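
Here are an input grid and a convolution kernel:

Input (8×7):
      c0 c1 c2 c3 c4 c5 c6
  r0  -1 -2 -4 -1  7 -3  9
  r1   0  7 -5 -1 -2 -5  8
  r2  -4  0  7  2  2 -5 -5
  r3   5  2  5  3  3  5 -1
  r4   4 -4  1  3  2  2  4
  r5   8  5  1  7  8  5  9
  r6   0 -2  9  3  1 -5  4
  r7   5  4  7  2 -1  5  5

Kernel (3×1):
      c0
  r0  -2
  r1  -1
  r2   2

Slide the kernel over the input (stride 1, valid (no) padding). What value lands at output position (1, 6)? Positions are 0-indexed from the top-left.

The receptive field on the input at this output position is [8 / -5 / -1]. Elementwise product with the kernel and sum: 8·-2 + -5·-1 + -1·2.

-13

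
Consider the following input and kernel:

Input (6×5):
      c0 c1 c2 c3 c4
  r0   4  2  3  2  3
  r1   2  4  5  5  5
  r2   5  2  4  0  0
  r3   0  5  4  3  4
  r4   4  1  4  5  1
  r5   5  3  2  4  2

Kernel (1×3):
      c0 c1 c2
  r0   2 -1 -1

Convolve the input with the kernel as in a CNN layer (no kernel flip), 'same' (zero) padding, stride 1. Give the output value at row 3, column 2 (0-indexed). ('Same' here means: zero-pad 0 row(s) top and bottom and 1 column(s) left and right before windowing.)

3

The receptive field on the zero-padded input at this output position is [5 4 3]. Elementwise product with the kernel and sum: 5·2 + 4·-1 + 3·-1.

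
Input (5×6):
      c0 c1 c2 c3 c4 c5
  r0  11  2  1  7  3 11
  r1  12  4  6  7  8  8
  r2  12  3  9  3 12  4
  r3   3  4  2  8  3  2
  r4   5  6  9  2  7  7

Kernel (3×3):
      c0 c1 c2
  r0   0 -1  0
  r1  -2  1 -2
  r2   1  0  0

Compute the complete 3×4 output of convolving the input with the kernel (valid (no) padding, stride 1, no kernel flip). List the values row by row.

Output[0,0]: The receptive field on the input at this output position is [11 2 1 / 12 4 6 / 12 3 9]. Elementwise product with the kernel and sum: 2·-1 + 12·-2 + 4·1 + 6·-2 + 12·1.
Output[0,1]: The receptive field on the input at this output position is [2 1 7 / 4 6 7 / 3 9 3]. Elementwise product with the kernel and sum: 1·-1 + 4·-2 + 6·1 + 7·-2 + 3·1.

-22 -14 -19 -22
-40 -5 -44 -2
-4 -25 4 -27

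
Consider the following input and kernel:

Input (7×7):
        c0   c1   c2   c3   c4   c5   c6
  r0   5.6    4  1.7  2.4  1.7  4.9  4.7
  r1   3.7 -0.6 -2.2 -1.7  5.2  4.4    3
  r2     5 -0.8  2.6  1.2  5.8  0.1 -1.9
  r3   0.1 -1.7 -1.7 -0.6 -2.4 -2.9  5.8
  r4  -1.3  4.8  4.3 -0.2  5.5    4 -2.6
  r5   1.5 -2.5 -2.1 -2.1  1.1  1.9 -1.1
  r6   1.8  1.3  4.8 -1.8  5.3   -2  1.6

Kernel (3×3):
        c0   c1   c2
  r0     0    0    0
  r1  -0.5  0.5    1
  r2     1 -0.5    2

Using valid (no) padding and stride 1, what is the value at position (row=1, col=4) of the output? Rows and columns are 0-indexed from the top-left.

5.9

The receptive field on the input at this output position is [5.2 4.4 3 / 5.8 0.1 -1.9 / -2.4 -2.9 5.8]. Elementwise product with the kernel and sum: 5.8·-0.5 + 0.1·0.5 + -1.9·1 + -2.4·1 + -2.9·-0.5 + 5.8·2.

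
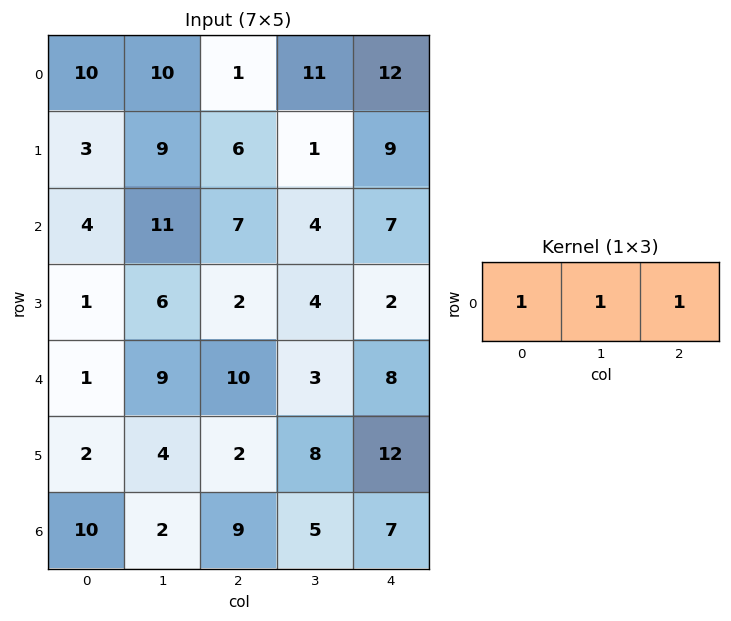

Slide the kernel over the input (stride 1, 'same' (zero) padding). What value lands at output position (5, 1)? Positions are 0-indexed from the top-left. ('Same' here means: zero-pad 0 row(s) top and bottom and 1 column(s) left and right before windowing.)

The receptive field on the zero-padded input at this output position is [2 4 2]. Elementwise product with the kernel and sum: 2·1 + 4·1 + 2·1.

8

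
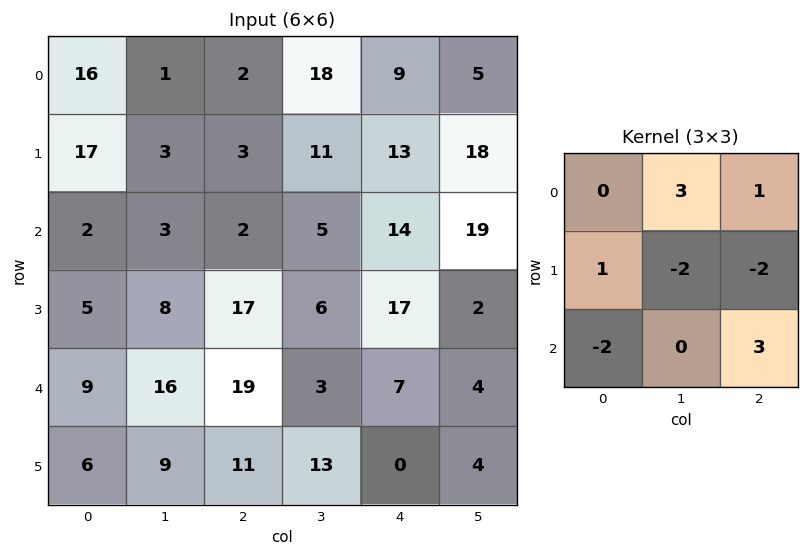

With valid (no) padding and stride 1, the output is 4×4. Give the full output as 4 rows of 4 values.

Output[0,0]: The receptive field on the input at this output position is [16 1 2 / 17 3 3 / 2 3 2]. Elementwise product with the kernel and sum: 1·3 + 2·1 + 17·1 + 3·-2 + 3·-2 + 2·-2 + 2·3.
Output[0,1]: The receptive field on the input at this output position is [1 2 18 / 3 3 11 / 3 2 5]. Elementwise product with the kernel and sum: 2·3 + 18·1 + 3·1 + 3·-2 + 11·-2 + 3·-2 + 5·3.

12 8 56 28
45 11 27 -10
5 -50 -17 35
1 50 12 20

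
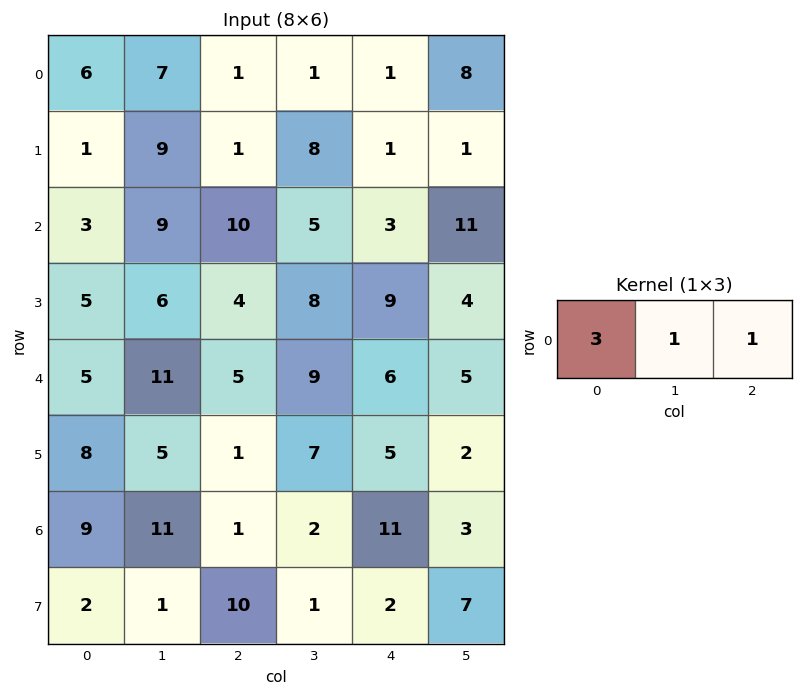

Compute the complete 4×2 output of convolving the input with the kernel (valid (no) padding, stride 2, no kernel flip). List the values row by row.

Output[0,0]: The receptive field on the input at this output position is [6 7 1]. Elementwise product with the kernel and sum: 6·3 + 7·1 + 1·1.

26 5
28 38
31 30
39 16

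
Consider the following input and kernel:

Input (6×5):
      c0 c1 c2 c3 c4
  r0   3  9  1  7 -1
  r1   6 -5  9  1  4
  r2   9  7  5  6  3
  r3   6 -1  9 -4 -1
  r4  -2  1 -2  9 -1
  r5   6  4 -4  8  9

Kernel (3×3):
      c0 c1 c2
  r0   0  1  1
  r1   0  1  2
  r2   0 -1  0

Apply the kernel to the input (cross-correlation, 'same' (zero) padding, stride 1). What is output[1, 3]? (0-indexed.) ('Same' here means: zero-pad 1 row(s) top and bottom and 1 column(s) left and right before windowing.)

The receptive field on the zero-padded input at this output position is [1 7 -1 / 9 1 4 / 5 6 3]. Elementwise product with the kernel and sum: 7·1 + -1·1 + 1·1 + 4·2 + 6·-1.

9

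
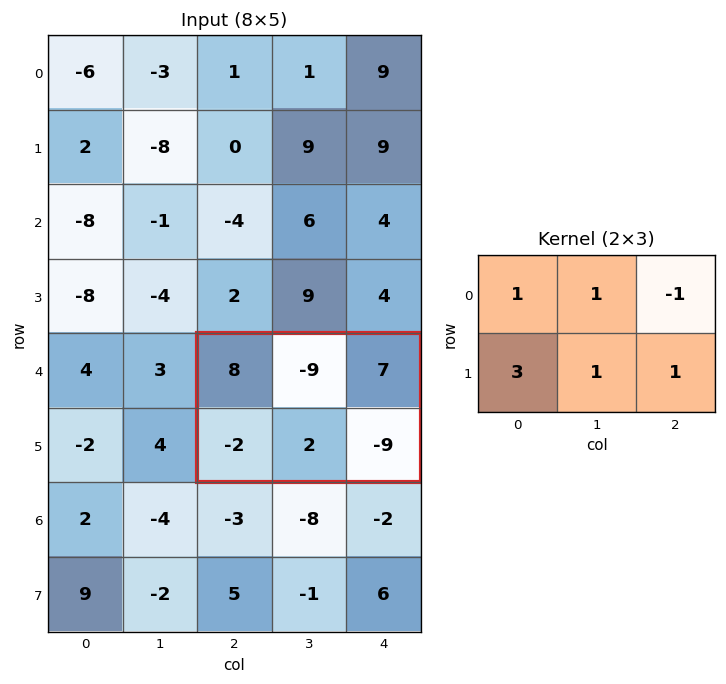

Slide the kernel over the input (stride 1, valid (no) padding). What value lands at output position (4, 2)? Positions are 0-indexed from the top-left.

The receptive field on the input at this output position is [8 -9 7 / -2 2 -9]. Elementwise product with the kernel and sum: 8·1 + -9·1 + 7·-1 + -2·3 + 2·1 + -9·1.

-21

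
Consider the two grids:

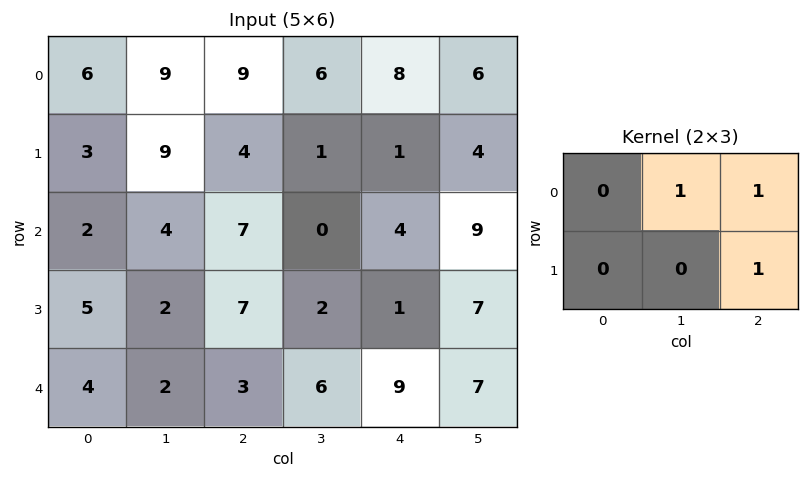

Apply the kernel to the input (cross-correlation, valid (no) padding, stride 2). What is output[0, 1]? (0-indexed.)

15

The receptive field on the input at this output position is [9 6 8 / 4 1 1]. Elementwise product with the kernel and sum: 6·1 + 8·1 + 1·1.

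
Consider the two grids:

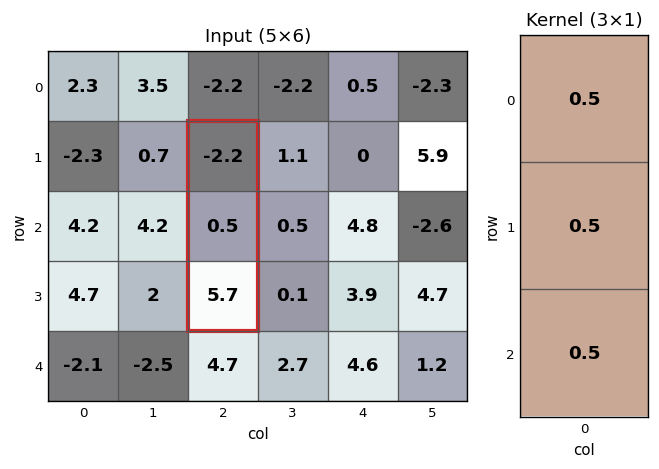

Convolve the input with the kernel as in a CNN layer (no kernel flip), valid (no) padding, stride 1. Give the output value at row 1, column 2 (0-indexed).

The receptive field on the input at this output position is [-2.2 / 0.5 / 5.7]. Elementwise product with the kernel and sum: -2.2·0.5 + 0.5·0.5 + 5.7·0.5.

2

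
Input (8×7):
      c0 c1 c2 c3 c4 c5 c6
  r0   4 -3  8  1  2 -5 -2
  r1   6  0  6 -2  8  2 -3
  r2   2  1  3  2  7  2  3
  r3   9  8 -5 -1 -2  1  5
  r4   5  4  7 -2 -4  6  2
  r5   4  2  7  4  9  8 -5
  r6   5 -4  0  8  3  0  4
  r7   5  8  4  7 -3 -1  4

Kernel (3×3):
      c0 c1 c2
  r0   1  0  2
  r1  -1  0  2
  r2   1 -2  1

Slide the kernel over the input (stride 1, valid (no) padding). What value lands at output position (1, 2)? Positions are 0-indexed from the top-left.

The receptive field on the input at this output position is [6 -2 8 / 3 2 7 / -5 -1 -2]. Elementwise product with the kernel and sum: 6·1 + 8·2 + 3·-1 + 7·2 + -5·1 + -1·-2 + -2·1.

28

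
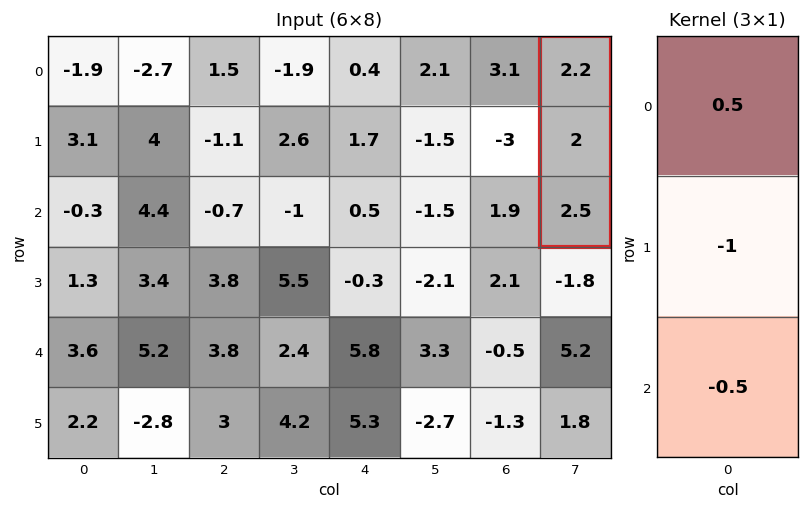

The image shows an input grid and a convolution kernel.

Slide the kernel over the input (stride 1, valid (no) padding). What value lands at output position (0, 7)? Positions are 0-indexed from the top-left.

-2.15

The receptive field on the input at this output position is [2.2 / 2 / 2.5]. Elementwise product with the kernel and sum: 2.2·0.5 + 2·-1 + 2.5·-0.5.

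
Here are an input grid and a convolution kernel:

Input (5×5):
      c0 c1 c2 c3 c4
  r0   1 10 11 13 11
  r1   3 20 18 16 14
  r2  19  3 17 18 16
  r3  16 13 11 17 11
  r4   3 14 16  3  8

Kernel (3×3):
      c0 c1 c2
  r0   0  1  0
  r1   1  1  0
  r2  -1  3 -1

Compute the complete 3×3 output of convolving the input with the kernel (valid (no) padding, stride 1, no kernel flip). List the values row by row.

Output[0,0]: The receptive field on the input at this output position is [1 10 11 / 3 20 18 / 19 3 17]. Elementwise product with the kernel and sum: 10·1 + 3·1 + 20·1 + 19·-1 + 3·3 + 17·-1.

6 79 68
54 41 80
55 72 31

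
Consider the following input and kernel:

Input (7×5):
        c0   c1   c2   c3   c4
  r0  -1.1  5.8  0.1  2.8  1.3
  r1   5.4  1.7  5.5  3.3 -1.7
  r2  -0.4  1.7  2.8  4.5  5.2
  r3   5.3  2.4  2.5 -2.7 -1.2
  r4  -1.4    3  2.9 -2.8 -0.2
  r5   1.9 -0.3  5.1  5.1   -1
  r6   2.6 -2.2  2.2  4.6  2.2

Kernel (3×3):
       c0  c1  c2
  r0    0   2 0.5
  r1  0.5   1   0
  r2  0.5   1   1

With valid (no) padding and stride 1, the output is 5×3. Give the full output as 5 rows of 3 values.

Output[0,0]: The receptive field on the input at this output position is [-1.1 5.8 0.1 / 5.4 1.7 5.5 / -0.4 1.7 2.8]. Elementwise product with the kernel and sum: 5.8·2 + 0.1·0.5 + 5.4·0.5 + 1.7·1 + -0.4·0.5 + 1.7·1 + 2.8·1.

20.35 16.1 23.4
15.2 17.3 9
15.05 13.15 8.6
14.1 18.1 -0.7
9.4 15.05 9.85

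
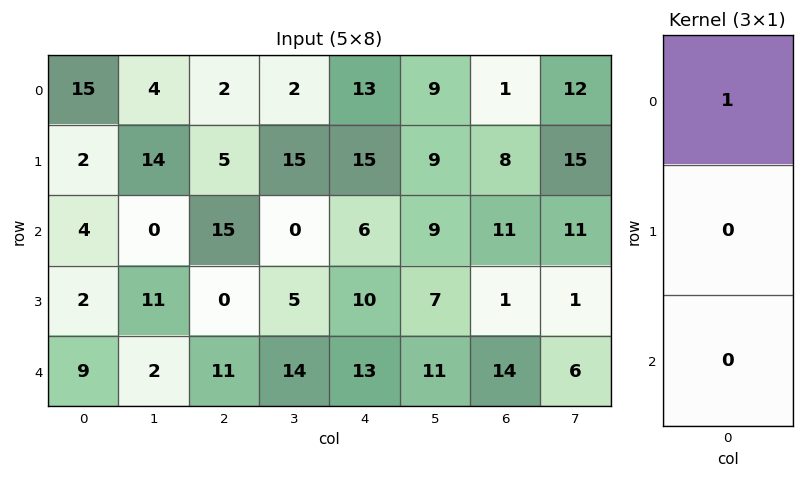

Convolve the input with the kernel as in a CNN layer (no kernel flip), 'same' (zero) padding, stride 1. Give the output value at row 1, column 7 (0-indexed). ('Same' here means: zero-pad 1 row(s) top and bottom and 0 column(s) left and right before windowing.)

The receptive field on the zero-padded input at this output position is [12 / 15 / 11]. Elementwise product with the kernel and sum: 12·1.

12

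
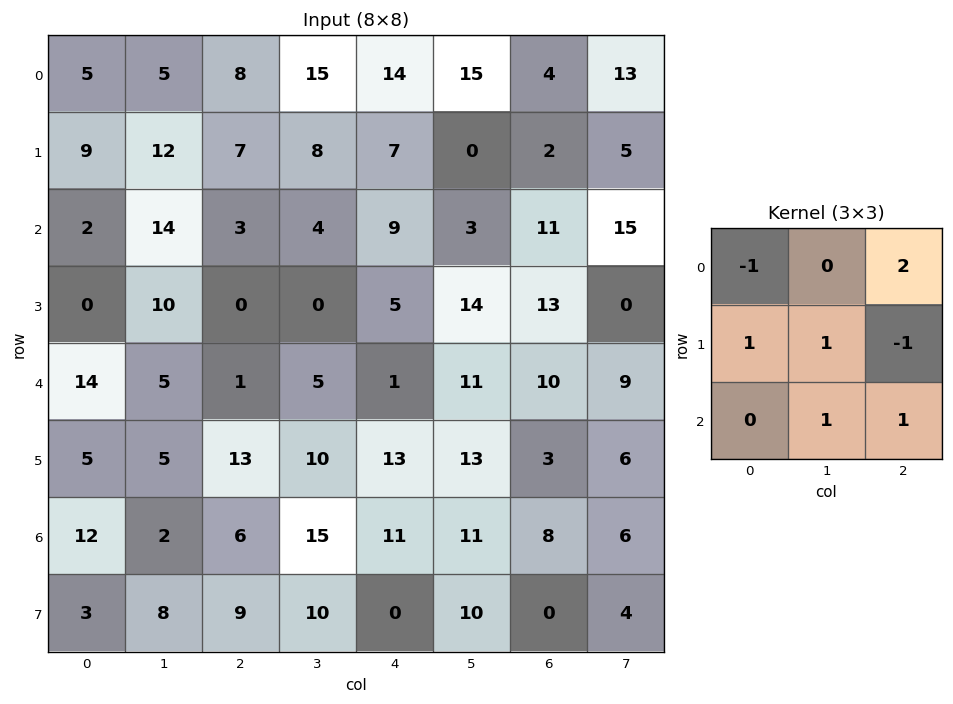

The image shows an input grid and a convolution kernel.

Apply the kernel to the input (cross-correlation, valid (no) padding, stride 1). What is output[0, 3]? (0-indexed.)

42

The receptive field on the input at this output position is [15 14 15 / 8 7 0 / 4 9 3]. Elementwise product with the kernel and sum: 15·-1 + 15·2 + 8·1 + 7·1 + 0·-1 + 9·1 + 3·1.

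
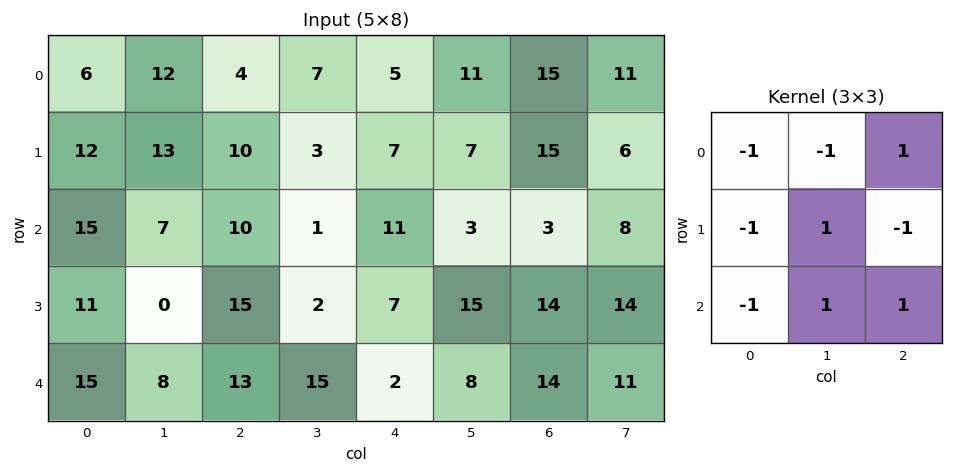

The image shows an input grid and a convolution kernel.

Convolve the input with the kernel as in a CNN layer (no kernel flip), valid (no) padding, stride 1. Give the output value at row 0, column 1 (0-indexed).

The receptive field on the input at this output position is [12 4 7 / 13 10 3 / 7 10 1]. Elementwise product with the kernel and sum: 12·-1 + 4·-1 + 7·1 + 13·-1 + 10·1 + 3·-1 + 7·-1 + 10·1 + 1·1.

-11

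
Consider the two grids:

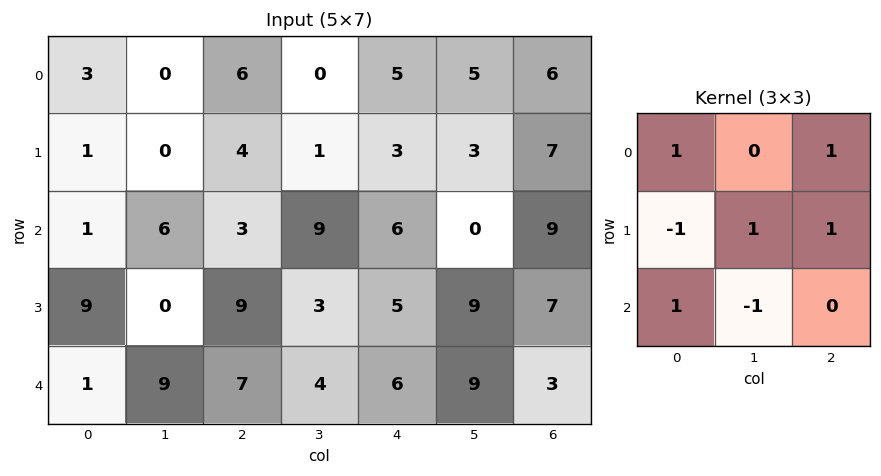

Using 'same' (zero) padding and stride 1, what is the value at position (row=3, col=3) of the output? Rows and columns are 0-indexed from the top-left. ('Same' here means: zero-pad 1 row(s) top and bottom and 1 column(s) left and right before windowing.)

11

The receptive field on the zero-padded input at this output position is [3 9 6 / 9 3 5 / 7 4 6]. Elementwise product with the kernel and sum: 3·1 + 6·1 + 9·-1 + 3·1 + 5·1 + 7·1 + 4·-1.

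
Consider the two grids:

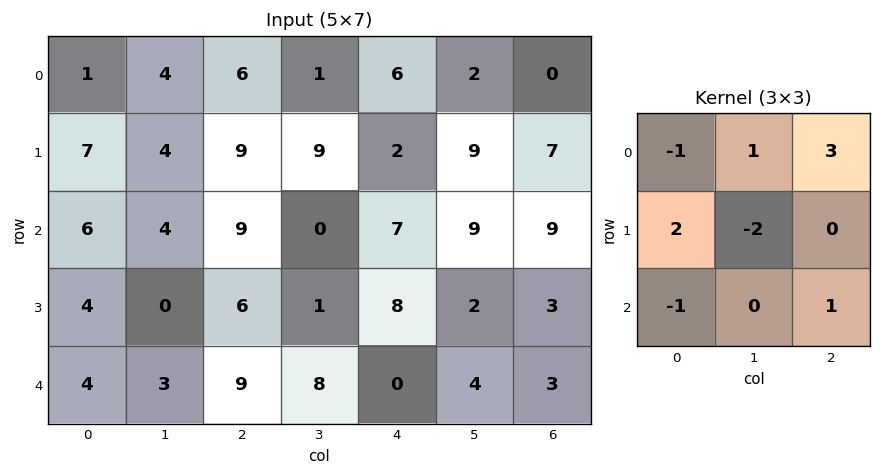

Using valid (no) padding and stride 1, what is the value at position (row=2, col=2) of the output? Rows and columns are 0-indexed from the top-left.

The receptive field on the input at this output position is [9 0 7 / 6 1 8 / 9 8 0]. Elementwise product with the kernel and sum: 9·-1 + 0·1 + 7·3 + 6·2 + 1·-2 + 9·-1 + 0·1.

13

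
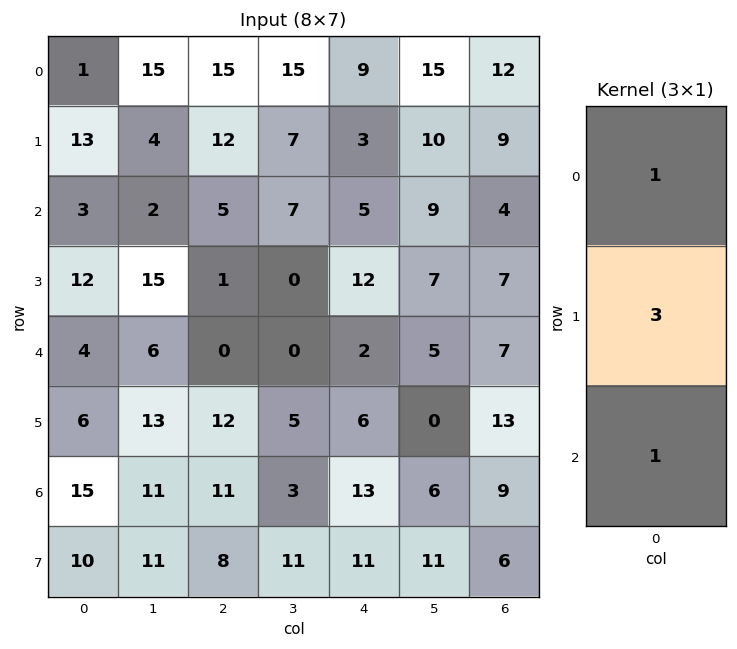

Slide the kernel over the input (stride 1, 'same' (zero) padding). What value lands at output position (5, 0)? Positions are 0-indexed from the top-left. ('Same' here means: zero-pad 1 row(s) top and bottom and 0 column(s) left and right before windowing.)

The receptive field on the zero-padded input at this output position is [4 / 6 / 15]. Elementwise product with the kernel and sum: 4·1 + 6·3 + 15·1.

37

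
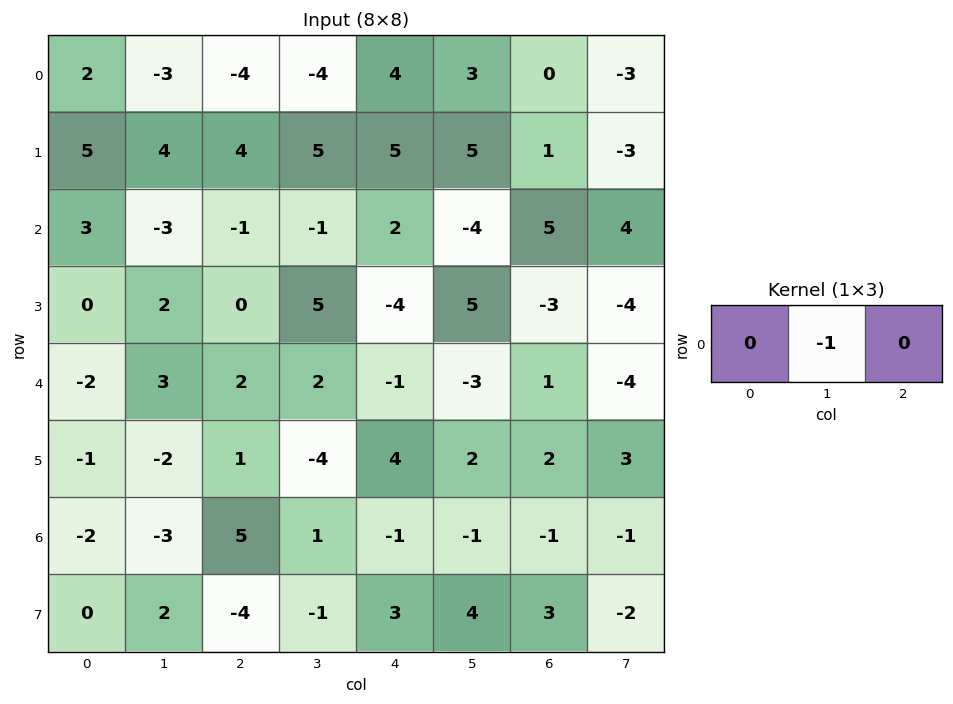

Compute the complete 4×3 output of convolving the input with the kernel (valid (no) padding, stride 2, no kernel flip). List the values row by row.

Output[0,0]: The receptive field on the input at this output position is [2 -3 -4]. Elementwise product with the kernel and sum: -3·-1.
Output[0,1]: The receptive field on the input at this output position is [-4 -4 4]. Elementwise product with the kernel and sum: -4·-1.

3 4 -3
3 1 4
-3 -2 3
3 -1 1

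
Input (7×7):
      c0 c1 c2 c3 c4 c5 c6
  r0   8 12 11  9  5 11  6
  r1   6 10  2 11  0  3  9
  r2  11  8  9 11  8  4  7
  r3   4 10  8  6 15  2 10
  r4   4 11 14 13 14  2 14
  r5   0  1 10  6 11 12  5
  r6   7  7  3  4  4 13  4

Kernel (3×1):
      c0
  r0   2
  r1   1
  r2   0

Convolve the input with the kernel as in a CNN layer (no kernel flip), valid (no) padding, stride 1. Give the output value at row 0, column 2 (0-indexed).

The receptive field on the input at this output position is [11 / 2 / 9]. Elementwise product with the kernel and sum: 11·2 + 2·1.

24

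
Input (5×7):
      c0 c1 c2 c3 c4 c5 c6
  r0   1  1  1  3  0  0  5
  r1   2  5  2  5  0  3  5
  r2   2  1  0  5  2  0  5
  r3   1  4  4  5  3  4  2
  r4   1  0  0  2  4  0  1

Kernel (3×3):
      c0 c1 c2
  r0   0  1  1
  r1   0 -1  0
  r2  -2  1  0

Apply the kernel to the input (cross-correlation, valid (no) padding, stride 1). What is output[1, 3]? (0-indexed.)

The receptive field on the input at this output position is [5 0 3 / 5 2 0 / 5 3 4]. Elementwise product with the kernel and sum: 0·1 + 3·1 + 2·-1 + 5·-2 + 3·1.

-6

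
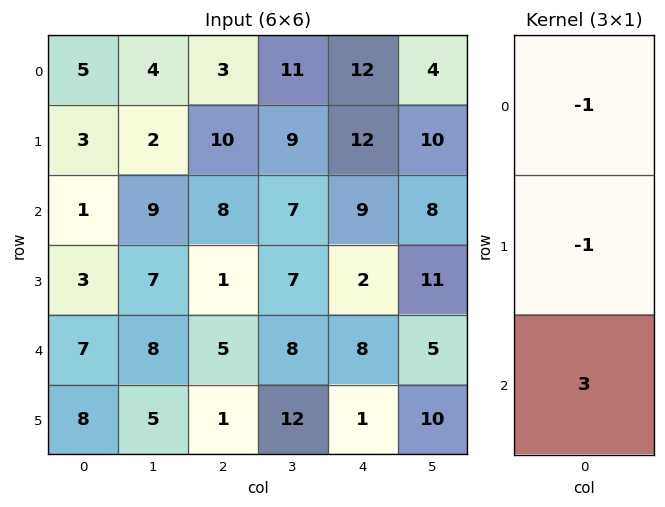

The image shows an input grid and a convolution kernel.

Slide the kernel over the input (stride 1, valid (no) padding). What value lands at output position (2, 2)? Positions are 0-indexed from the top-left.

The receptive field on the input at this output position is [8 / 1 / 5]. Elementwise product with the kernel and sum: 8·-1 + 1·-1 + 5·3.

6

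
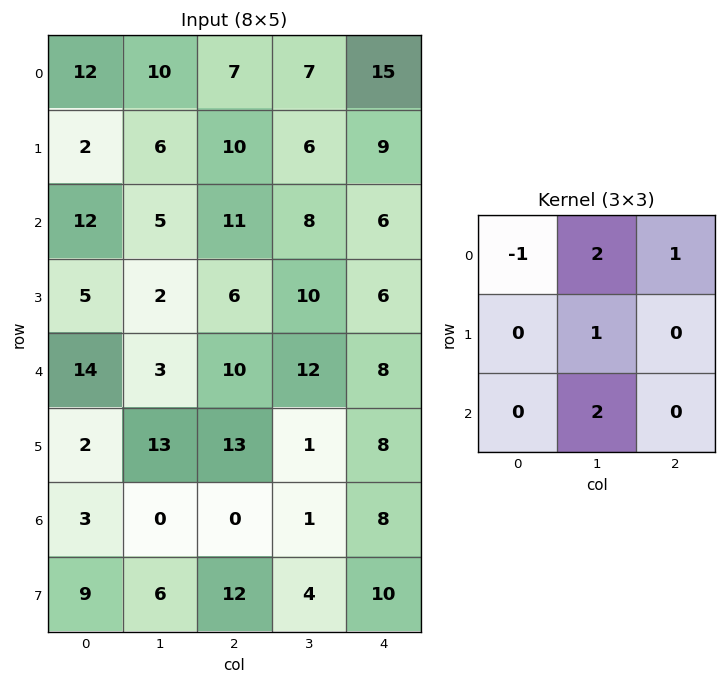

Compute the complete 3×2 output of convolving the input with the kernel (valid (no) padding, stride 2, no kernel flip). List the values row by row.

31 44
17 45
15 25

Output[0,0]: The receptive field on the input at this output position is [12 10 7 / 2 6 10 / 12 5 11]. Elementwise product with the kernel and sum: 12·-1 + 10·2 + 7·1 + 6·1 + 5·2.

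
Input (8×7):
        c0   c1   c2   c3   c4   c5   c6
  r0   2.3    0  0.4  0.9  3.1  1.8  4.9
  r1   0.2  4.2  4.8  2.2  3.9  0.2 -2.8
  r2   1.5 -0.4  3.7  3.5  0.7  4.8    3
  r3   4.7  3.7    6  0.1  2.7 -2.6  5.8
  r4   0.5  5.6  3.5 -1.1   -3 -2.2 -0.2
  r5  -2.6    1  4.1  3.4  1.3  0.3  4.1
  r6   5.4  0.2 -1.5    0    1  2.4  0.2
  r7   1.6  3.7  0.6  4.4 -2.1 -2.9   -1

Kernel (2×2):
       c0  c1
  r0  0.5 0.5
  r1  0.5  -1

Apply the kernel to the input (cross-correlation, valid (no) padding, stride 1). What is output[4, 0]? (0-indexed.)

The receptive field on the input at this output position is [0.5 5.6 / -2.6 1]. Elementwise product with the kernel and sum: 0.5·0.5 + 5.6·0.5 + -2.6·0.5 + 1·-1.

0.75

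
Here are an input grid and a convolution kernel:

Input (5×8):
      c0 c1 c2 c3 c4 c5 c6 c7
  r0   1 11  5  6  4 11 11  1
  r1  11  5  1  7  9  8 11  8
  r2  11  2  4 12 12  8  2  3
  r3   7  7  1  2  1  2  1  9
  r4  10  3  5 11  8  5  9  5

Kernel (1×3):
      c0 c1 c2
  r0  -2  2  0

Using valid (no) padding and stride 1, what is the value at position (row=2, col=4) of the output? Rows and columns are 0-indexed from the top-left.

The receptive field on the input at this output position is [12 8 2]. Elementwise product with the kernel and sum: 12·-2 + 8·2.

-8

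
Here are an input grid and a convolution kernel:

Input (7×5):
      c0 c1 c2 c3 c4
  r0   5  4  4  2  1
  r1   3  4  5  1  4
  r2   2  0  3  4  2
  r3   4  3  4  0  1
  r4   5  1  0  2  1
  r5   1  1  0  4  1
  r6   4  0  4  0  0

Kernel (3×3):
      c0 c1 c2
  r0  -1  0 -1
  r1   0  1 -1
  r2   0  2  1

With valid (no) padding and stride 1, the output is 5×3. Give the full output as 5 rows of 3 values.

Output[0,0]: The receptive field on the input at this output position is [5 4 4 / 3 4 5 / 2 0 3]. Elementwise product with the kernel and sum: 5·-1 + 4·-1 + 4·1 + 5·-1 + 0·2 + 3·1.

-7 8 2
-1 2 -6
-4 2 -1
-5 -1 5
0 1 2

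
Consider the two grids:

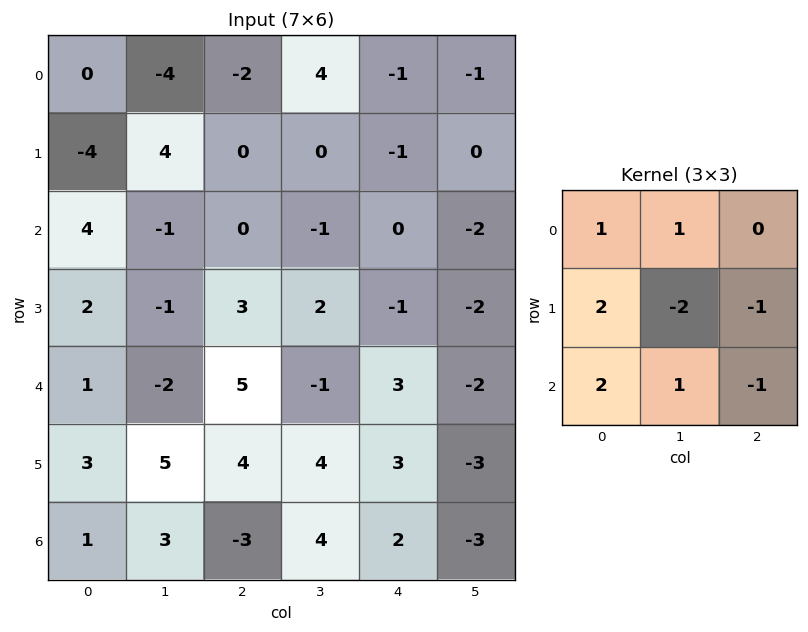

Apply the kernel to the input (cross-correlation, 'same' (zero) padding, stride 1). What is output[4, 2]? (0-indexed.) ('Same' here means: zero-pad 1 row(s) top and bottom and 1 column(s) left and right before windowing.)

The receptive field on the zero-padded input at this output position is [-1 3 2 / -2 5 -1 / 5 4 4]. Elementwise product with the kernel and sum: -1·1 + 3·1 + -2·2 + 5·-2 + -1·-1 + 5·2 + 4·1 + 4·-1.

-1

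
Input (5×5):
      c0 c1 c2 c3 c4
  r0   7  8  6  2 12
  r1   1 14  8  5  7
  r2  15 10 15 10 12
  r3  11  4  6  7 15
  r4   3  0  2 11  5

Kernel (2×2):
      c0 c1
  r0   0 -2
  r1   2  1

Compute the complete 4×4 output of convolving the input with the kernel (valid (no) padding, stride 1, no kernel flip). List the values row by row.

0 24 17 -7
12 19 30 18
6 -16 -1 5
-2 -10 1 -3

Output[0,0]: The receptive field on the input at this output position is [7 8 / 1 14]. Elementwise product with the kernel and sum: 8·-2 + 1·2 + 14·1.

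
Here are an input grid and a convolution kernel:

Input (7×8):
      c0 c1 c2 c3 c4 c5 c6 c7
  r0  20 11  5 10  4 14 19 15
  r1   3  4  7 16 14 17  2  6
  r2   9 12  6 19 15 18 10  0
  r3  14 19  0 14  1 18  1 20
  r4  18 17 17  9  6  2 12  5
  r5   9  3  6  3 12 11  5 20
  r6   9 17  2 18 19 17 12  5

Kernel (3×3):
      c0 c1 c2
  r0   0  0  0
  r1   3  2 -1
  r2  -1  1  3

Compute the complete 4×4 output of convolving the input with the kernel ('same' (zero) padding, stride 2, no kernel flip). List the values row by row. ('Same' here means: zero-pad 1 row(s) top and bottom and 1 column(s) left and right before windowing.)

Output[0,0]: The receptive field on the zero-padded input at this output position is [0 0 0 / 0 20 11 / 0 3 4]. Elementwise product with the kernel and sum: 0·3 + 20·2 + 11·-1 + 0·-1 + 3·1 + 4·3.
Output[0,1]: The receptive field on the zero-padded input at this output position is [0 0 0 / 11 5 10 / 4 7 16]. Elementwise product with the kernel and sum: 11·3 + 5·2 + 10·-1 + 4·-1 + 7·1 + 16·3.

44 84 73 68
77 52 110 117
37 88 79 79
1 37 75 70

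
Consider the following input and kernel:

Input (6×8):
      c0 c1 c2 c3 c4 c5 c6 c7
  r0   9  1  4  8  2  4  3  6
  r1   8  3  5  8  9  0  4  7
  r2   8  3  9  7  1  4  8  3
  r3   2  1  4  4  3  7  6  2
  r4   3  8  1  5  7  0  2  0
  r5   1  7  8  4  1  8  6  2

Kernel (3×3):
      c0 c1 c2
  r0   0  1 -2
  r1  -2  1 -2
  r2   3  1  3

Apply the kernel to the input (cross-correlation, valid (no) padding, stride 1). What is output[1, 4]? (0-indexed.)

The receptive field on the input at this output position is [9 0 4 / 1 4 8 / 3 7 6]. Elementwise product with the kernel and sum: 0·1 + 4·-2 + 1·-2 + 4·1 + 8·-2 + 3·3 + 7·1 + 6·3.

12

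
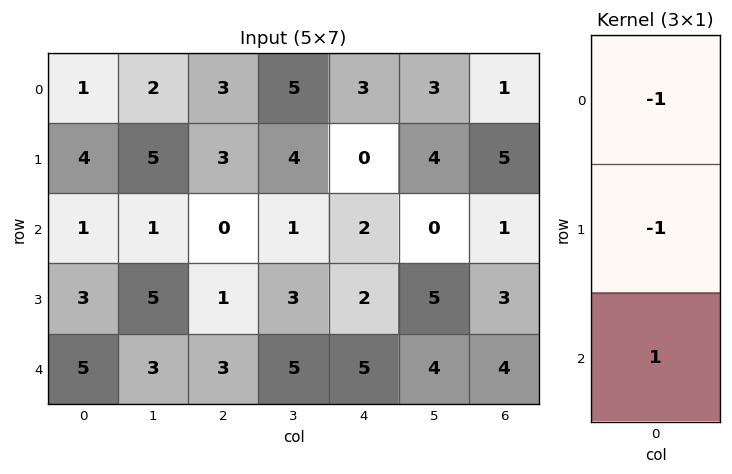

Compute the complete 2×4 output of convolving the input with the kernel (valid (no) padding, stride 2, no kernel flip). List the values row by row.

Output[0,0]: The receptive field on the input at this output position is [1 / 4 / 1]. Elementwise product with the kernel and sum: 1·-1 + 4·-1 + 1·1.

-4 -6 -1 -5
1 2 1 0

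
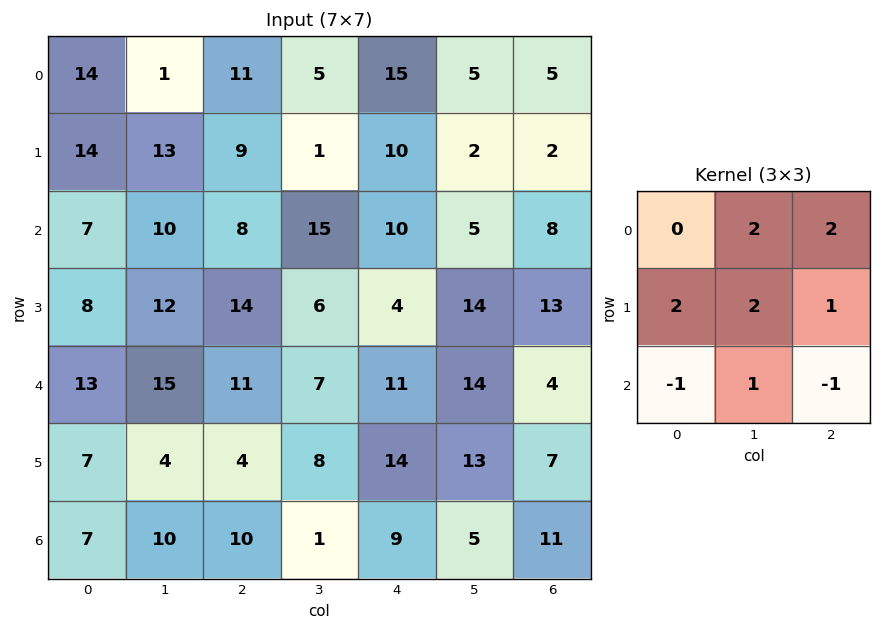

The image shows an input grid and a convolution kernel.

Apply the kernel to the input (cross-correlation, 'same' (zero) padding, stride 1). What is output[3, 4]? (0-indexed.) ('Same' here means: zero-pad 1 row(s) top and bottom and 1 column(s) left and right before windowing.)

The receptive field on the zero-padded input at this output position is [15 10 5 / 6 4 14 / 7 11 14]. Elementwise product with the kernel and sum: 10·2 + 5·2 + 6·2 + 4·2 + 14·1 + 7·-1 + 11·1 + 14·-1.

54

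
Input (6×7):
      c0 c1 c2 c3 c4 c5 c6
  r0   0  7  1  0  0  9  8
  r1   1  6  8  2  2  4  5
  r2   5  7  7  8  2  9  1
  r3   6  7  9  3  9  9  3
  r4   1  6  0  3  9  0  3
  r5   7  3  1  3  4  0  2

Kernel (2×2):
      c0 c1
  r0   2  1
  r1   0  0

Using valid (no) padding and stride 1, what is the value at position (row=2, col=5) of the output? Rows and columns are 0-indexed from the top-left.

19

The receptive field on the input at this output position is [9 1 / 9 3]. Elementwise product with the kernel and sum: 9·2 + 1·1.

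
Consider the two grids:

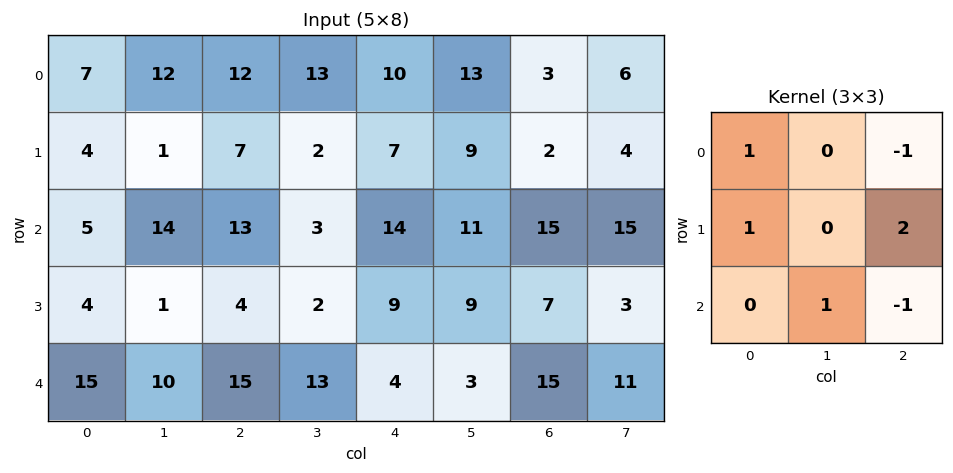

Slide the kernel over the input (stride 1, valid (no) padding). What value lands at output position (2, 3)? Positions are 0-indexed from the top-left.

The receptive field on the input at this output position is [3 14 11 / 2 9 9 / 13 4 3]. Elementwise product with the kernel and sum: 3·1 + 11·-1 + 2·1 + 9·2 + 4·1 + 3·-1.

13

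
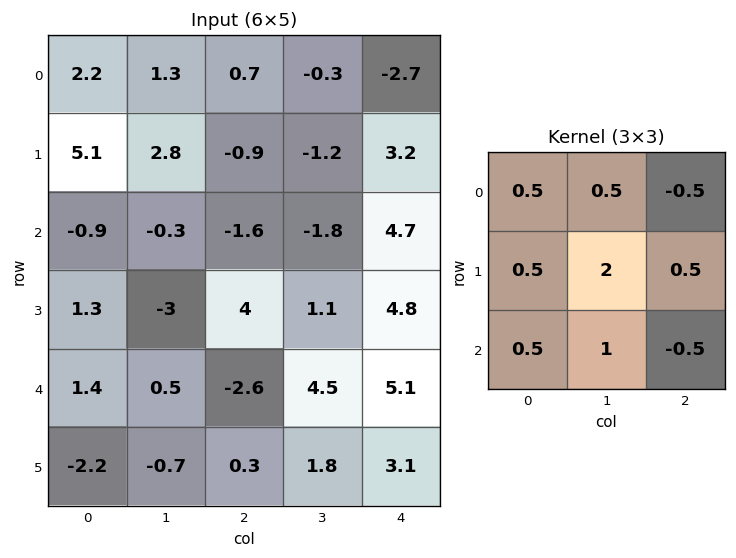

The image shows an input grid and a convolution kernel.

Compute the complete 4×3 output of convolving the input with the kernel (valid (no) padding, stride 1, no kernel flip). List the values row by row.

Output[0,0]: The receptive field on the input at this output position is [2.2 1.3 0.7 / 5.1 2.8 -0.9 / -0.9 -0.3 -1.6]. Elementwise product with the kernel and sum: 2.2·0.5 + 1.3·0.5 + 0.7·-0.5 + 5.1·0.5 + 2.8·2 + -0.9·0.5 + -0.9·0.5 + -0.3·1 + -1.6·-0.5.
Output[0,1]: The receptive field on the input at this output position is [1.3 0.7 -0.3 / 2.8 -0.9 -1.2 / -0.3 -1.6 -1.8]. Elementwise product with the kernel and sum: 1.3·0.5 + 0.7·0.5 + -0.3·-0.5 + 2.8·0.5 + -0.9·2 + -1.2·0.5 + -0.3·0.5 + -1.6·1 + -1.8·-0.5.

9.15 -0.7 -4.65
-1.8 -0.75 -4
-0.65 2.4 3.2
-4.4 -3.7 10.8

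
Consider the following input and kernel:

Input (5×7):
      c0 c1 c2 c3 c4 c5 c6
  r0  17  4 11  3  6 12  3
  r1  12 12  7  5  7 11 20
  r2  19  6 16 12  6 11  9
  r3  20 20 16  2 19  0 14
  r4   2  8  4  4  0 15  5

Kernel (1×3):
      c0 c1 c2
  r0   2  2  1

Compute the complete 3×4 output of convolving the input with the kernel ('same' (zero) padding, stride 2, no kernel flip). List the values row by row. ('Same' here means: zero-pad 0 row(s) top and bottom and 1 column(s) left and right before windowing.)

38 33 30 30
44 56 47 40
12 28 23 40

Output[0,0]: The receptive field on the zero-padded input at this output position is [0 17 4]. Elementwise product with the kernel and sum: 0·2 + 17·2 + 4·1.
Output[0,1]: The receptive field on the zero-padded input at this output position is [4 11 3]. Elementwise product with the kernel and sum: 4·2 + 11·2 + 3·1.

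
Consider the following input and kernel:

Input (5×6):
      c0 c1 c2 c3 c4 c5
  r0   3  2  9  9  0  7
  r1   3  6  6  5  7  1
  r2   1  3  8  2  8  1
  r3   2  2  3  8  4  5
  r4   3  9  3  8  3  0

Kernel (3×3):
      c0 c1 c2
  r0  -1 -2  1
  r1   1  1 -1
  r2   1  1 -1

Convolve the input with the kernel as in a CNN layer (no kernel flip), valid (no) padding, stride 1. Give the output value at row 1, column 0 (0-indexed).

-12

The receptive field on the input at this output position is [3 6 6 / 1 3 8 / 2 2 3]. Elementwise product with the kernel and sum: 3·-1 + 6·-2 + 6·1 + 1·1 + 3·1 + 8·-1 + 2·1 + 2·1 + 3·-1.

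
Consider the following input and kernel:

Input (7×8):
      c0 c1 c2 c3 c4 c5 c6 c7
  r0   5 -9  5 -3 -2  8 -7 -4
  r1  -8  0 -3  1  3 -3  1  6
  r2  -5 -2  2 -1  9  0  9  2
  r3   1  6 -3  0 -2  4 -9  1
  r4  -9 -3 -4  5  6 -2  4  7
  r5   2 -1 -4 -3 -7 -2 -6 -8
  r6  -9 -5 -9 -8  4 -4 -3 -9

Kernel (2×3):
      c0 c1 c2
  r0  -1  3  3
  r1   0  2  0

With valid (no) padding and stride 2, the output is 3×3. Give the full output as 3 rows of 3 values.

Output[0,0]: The receptive field on the input at this output position is [5 -9 5 / -8 0 -3]. Elementwise product with the kernel and sum: 5·-1 + -9·3 + 5·3 + 0·2.

-17 -18 -1
17 22 26
-14 31 -4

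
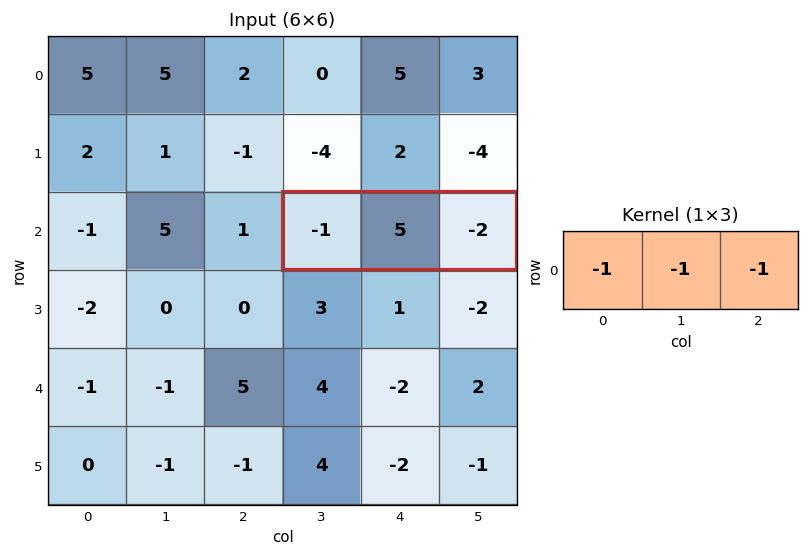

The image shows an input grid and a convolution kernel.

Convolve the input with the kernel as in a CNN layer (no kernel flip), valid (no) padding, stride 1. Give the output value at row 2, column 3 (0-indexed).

-2

The receptive field on the input at this output position is [-1 5 -2]. Elementwise product with the kernel and sum: -1·-1 + 5·-1 + -2·-1.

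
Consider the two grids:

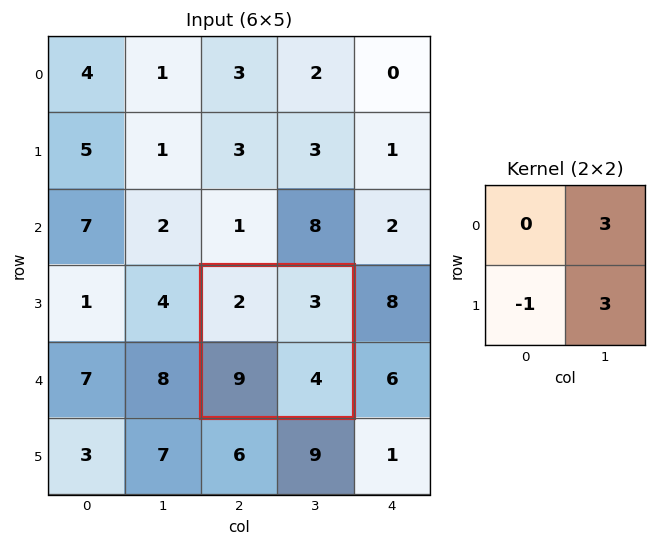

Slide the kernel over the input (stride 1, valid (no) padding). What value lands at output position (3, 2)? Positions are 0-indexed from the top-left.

The receptive field on the input at this output position is [2 3 / 9 4]. Elementwise product with the kernel and sum: 3·3 + 9·-1 + 4·3.

12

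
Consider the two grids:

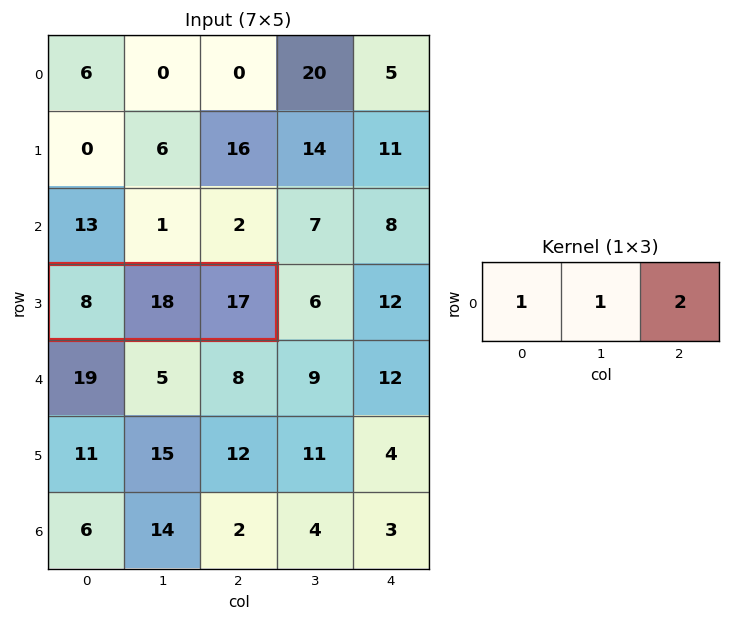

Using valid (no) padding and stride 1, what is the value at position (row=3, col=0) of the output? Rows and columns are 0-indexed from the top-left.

The receptive field on the input at this output position is [8 18 17]. Elementwise product with the kernel and sum: 8·1 + 18·1 + 17·2.

60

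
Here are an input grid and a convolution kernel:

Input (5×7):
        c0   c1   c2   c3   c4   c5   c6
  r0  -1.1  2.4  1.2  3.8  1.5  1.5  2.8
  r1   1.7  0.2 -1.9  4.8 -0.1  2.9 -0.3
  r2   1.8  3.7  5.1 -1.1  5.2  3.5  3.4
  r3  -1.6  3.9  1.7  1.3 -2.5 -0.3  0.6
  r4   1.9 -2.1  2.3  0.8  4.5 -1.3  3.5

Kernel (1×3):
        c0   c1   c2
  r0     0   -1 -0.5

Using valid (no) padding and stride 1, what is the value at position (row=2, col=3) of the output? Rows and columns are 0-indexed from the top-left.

-6.95

The receptive field on the input at this output position is [-1.1 5.2 3.5]. Elementwise product with the kernel and sum: 5.2·-1 + 3.5·-0.5.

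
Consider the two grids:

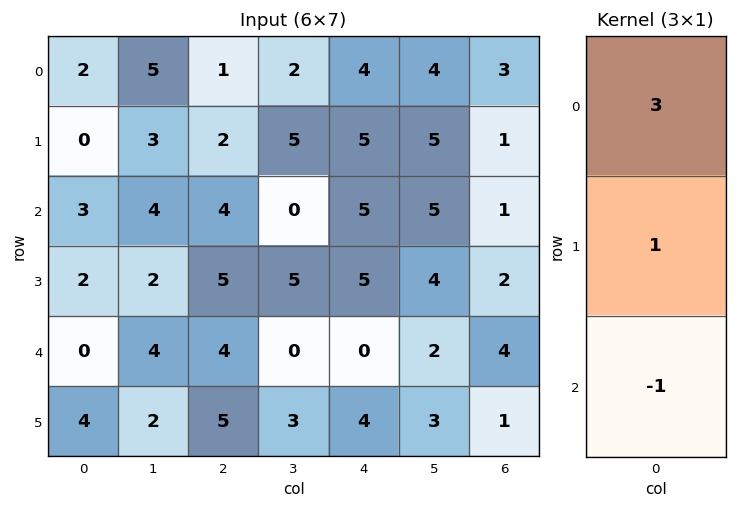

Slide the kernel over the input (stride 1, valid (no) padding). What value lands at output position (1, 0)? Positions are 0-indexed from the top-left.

The receptive field on the input at this output position is [0 / 3 / 2]. Elementwise product with the kernel and sum: 0·3 + 3·1 + 2·-1.

1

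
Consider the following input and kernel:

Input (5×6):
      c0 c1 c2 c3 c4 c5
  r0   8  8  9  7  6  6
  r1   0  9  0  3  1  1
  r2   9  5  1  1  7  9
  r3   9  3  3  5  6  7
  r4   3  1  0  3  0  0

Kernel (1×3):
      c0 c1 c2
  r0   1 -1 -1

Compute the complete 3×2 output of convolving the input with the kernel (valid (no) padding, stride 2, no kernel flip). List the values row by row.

Output[0,0]: The receptive field on the input at this output position is [8 8 9]. Elementwise product with the kernel and sum: 8·1 + 8·-1 + 9·-1.

-9 -4
3 -7
2 -3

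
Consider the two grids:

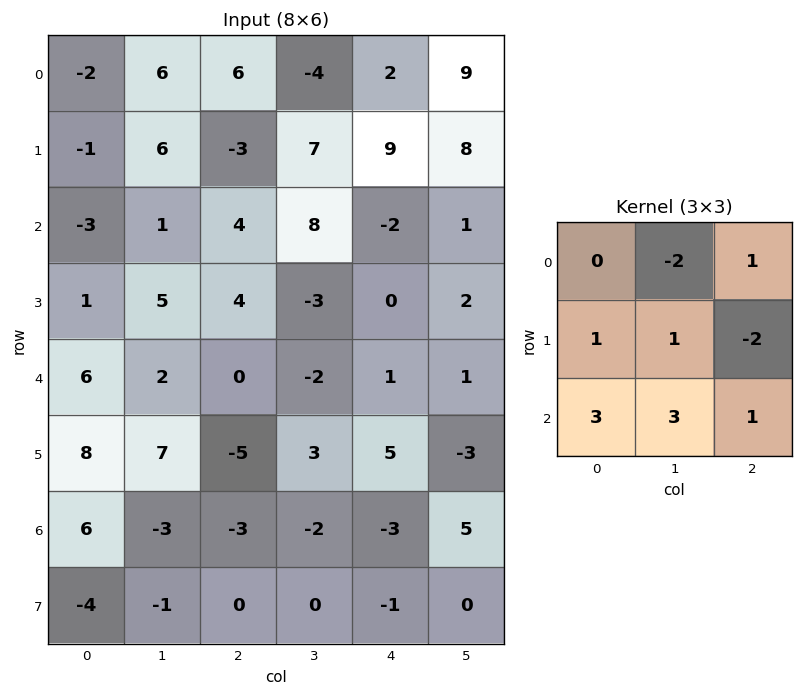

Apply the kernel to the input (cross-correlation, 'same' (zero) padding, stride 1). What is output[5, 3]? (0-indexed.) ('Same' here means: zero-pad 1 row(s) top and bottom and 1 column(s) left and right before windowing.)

-25

The receptive field on the zero-padded input at this output position is [0 -2 1 / -5 3 5 / -3 -2 -3]. Elementwise product with the kernel and sum: -2·-2 + 1·1 + -5·1 + 3·1 + 5·-2 + -3·3 + -2·3 + -3·1.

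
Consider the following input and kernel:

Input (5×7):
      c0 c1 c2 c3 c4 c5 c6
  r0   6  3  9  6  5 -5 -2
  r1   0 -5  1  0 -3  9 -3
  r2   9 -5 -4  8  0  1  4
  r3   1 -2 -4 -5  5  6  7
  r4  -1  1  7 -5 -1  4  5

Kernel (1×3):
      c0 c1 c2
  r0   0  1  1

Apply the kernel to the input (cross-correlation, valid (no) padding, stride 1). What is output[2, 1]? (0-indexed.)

4

The receptive field on the input at this output position is [-5 -4 8]. Elementwise product with the kernel and sum: -4·1 + 8·1.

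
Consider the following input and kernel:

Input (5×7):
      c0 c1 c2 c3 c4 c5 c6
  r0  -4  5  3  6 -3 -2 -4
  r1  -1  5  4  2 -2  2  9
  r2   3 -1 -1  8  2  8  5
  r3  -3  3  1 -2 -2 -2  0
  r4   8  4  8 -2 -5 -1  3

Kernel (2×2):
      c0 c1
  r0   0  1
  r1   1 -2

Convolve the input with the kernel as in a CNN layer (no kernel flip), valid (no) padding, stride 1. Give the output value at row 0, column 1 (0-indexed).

The receptive field on the input at this output position is [5 3 / 5 4]. Elementwise product with the kernel and sum: 3·1 + 5·1 + 4·-2.

0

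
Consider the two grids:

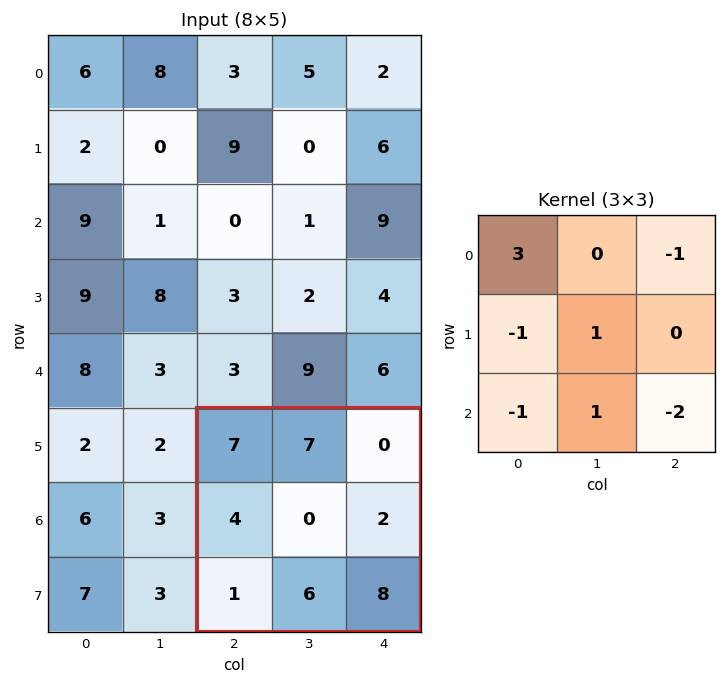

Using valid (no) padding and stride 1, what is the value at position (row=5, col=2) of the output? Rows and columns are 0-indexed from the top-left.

6

The receptive field on the input at this output position is [7 7 0 / 4 0 2 / 1 6 8]. Elementwise product with the kernel and sum: 7·3 + 0·-1 + 4·-1 + 0·1 + 1·-1 + 6·1 + 8·-2.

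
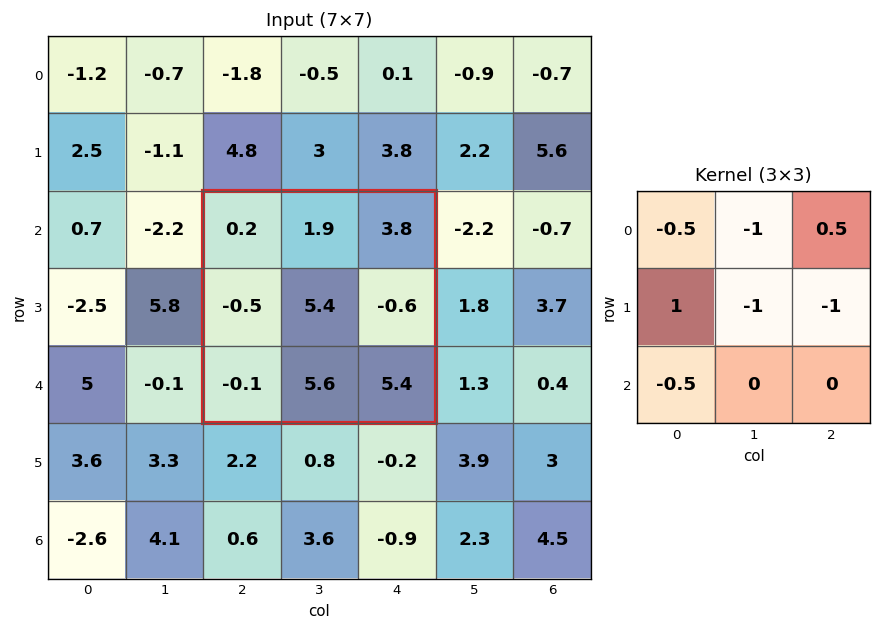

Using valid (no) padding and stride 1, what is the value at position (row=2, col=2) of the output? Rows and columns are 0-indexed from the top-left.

The receptive field on the input at this output position is [0.2 1.9 3.8 / -0.5 5.4 -0.6 / -0.1 5.6 5.4]. Elementwise product with the kernel and sum: 0.2·-0.5 + 1.9·-1 + 3.8·0.5 + -0.5·1 + 5.4·-1 + -0.6·-1 + -0.1·-0.5.

-5.35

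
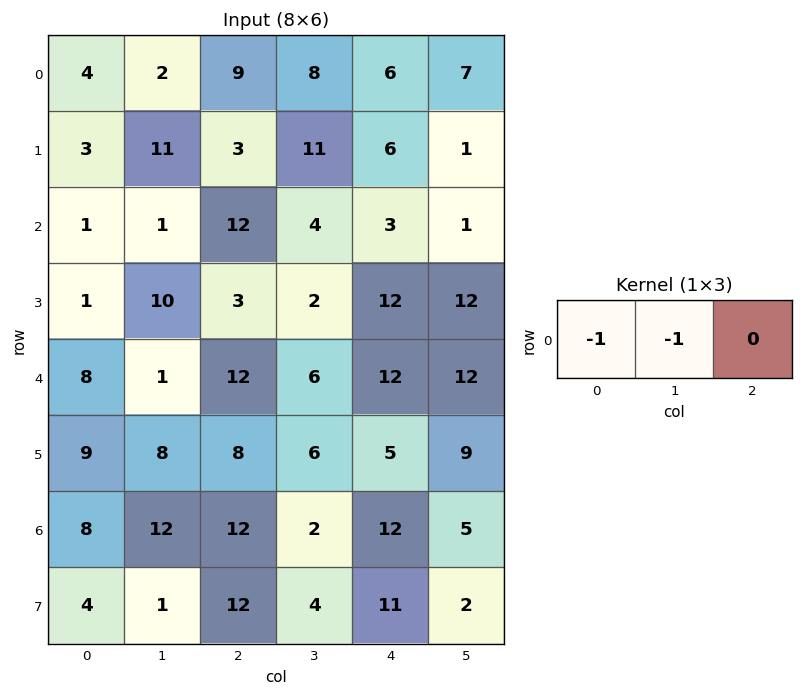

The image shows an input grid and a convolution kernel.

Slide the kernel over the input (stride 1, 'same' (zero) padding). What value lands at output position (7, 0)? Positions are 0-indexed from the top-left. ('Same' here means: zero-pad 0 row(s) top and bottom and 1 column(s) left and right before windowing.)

-4

The receptive field on the zero-padded input at this output position is [0 4 1]. Elementwise product with the kernel and sum: 0·-1 + 4·-1.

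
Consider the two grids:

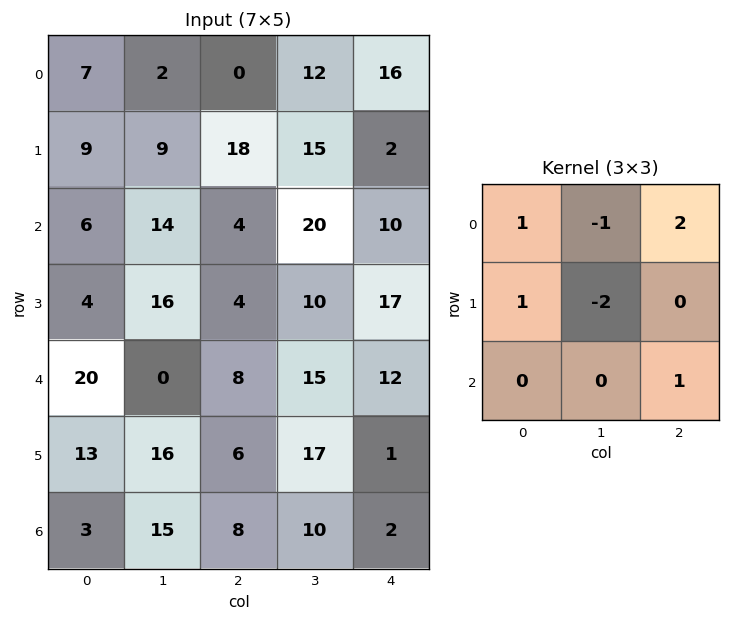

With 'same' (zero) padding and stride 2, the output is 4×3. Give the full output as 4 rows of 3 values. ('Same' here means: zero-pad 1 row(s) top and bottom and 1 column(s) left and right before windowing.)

Output[0,0]: The receptive field on the zero-padded input at this output position is [0 0 0 / 0 7 2 / 0 9 9]. Elementwise product with the kernel and sum: 0·1 + 0·-1 + 0·2 + 0·1 + 7·-2 + 9·1.
Output[0,1]: The receptive field on the zero-padded input at this output position is [0 0 0 / 2 0 12 / 9 18 15]. Elementwise product with the kernel and sum: 0·1 + 0·-1 + 0·2 + 2·1 + 0·-2 + 15·1.

-5 17 -20
13 37 13
4 33 -16
13 43 22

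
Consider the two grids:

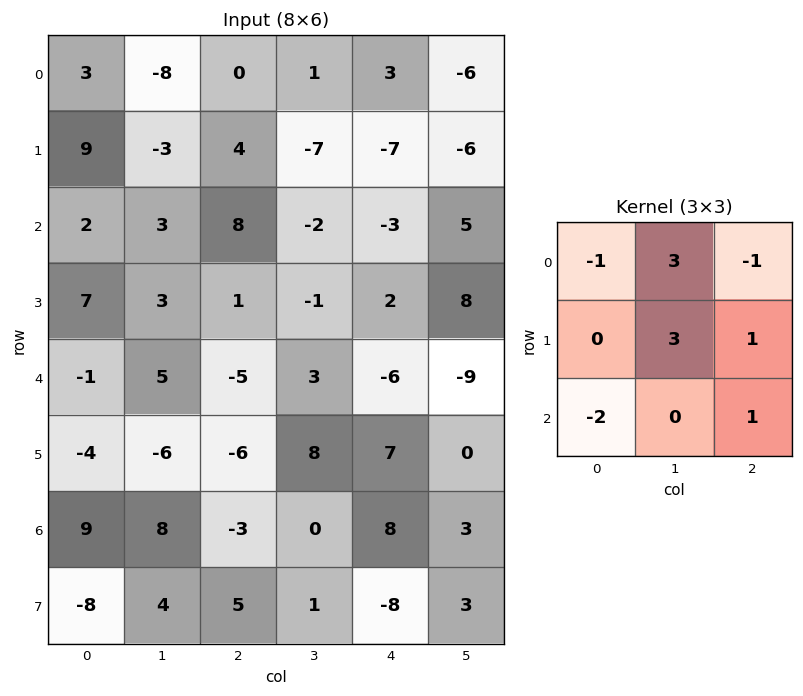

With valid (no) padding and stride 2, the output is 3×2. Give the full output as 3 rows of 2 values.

-28 -47
6 -8
-24 65

Output[0,0]: The receptive field on the input at this output position is [3 -8 0 / 9 -3 4 / 2 3 8]. Elementwise product with the kernel and sum: 3·-1 + -8·3 + 0·-1 + -3·3 + 4·1 + 2·-2 + 8·1.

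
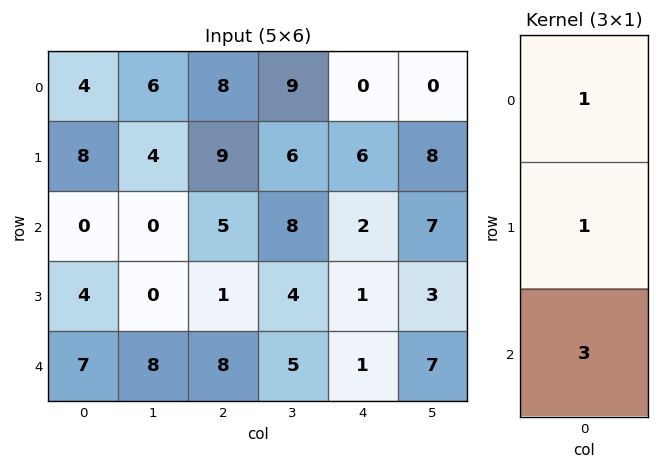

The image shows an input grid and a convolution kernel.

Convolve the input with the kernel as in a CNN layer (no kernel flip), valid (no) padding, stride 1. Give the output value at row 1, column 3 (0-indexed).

The receptive field on the input at this output position is [6 / 8 / 4]. Elementwise product with the kernel and sum: 6·1 + 8·1 + 4·3.

26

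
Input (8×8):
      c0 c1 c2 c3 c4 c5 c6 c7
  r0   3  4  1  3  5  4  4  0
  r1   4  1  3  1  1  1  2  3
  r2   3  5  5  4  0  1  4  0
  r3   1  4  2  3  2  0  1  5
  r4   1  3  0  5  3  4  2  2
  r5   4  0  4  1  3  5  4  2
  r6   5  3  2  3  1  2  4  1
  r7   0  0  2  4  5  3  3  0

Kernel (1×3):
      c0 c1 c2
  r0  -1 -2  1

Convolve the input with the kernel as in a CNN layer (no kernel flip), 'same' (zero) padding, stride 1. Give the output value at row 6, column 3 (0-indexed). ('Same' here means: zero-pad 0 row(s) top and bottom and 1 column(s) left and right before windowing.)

-7

The receptive field on the zero-padded input at this output position is [2 3 1]. Elementwise product with the kernel and sum: 2·-1 + 3·-2 + 1·1.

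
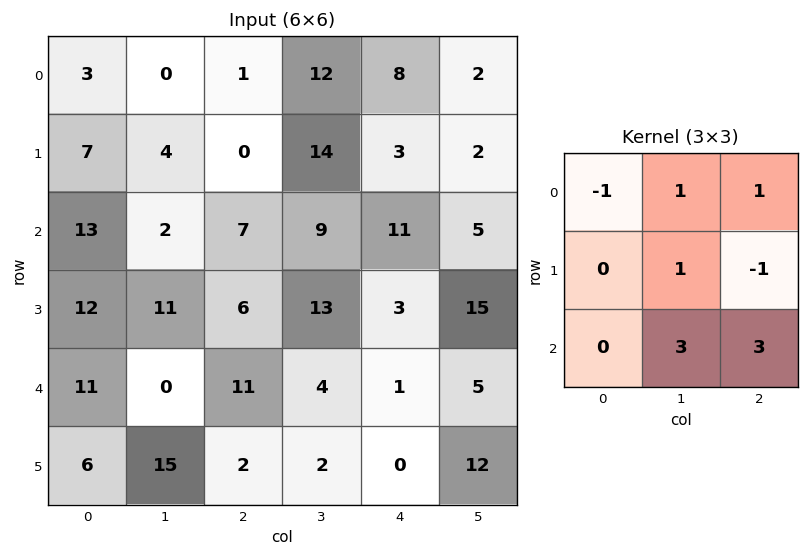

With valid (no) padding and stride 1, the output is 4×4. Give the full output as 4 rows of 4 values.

29 47 90 47
43 65 63 51
34 52 38 13
45 27 19 37

Output[0,0]: The receptive field on the input at this output position is [3 0 1 / 7 4 0 / 13 2 7]. Elementwise product with the kernel and sum: 3·-1 + 0·1 + 1·1 + 4·1 + 0·-1 + 2·3 + 7·3.
Output[0,1]: The receptive field on the input at this output position is [0 1 12 / 4 0 14 / 2 7 9]. Elementwise product with the kernel and sum: 0·-1 + 1·1 + 12·1 + 0·1 + 14·-1 + 7·3 + 9·3.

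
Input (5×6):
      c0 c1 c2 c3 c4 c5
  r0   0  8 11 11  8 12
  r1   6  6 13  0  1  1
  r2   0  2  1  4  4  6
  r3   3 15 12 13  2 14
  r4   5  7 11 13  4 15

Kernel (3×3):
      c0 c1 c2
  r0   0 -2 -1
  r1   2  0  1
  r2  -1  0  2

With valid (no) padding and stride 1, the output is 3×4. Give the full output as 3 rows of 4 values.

0 -15 4 -19
-3 -7 -3 26
30 56 11 43

Output[0,0]: The receptive field on the input at this output position is [0 8 11 / 6 6 13 / 0 2 1]. Elementwise product with the kernel and sum: 8·-2 + 11·-1 + 6·2 + 13·1 + 0·-1 + 1·2.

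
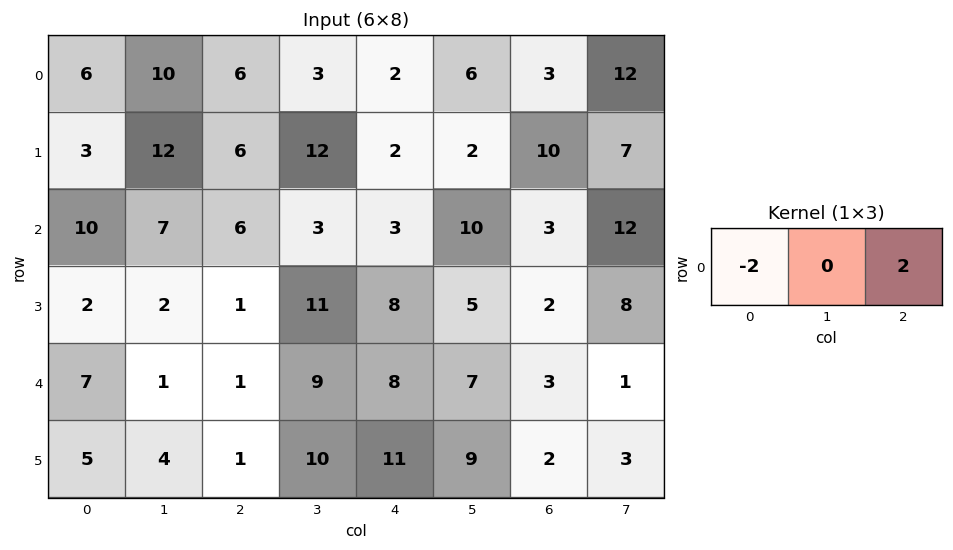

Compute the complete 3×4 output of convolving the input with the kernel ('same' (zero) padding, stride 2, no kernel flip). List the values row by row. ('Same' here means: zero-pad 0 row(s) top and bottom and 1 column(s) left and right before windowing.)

Output[0,0]: The receptive field on the zero-padded input at this output position is [0 6 10]. Elementwise product with the kernel and sum: 0·-2 + 10·2.

20 -14 6 12
14 -8 14 4
2 16 -4 -12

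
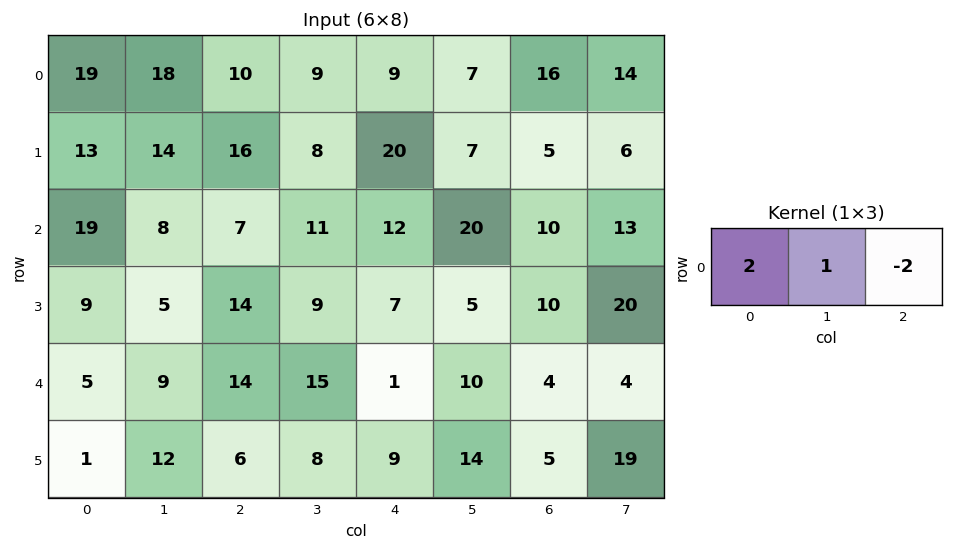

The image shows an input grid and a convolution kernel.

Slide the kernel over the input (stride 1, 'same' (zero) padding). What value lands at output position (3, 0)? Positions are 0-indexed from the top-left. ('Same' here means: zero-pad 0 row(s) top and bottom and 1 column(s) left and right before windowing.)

The receptive field on the zero-padded input at this output position is [0 9 5]. Elementwise product with the kernel and sum: 0·2 + 9·1 + 5·-2.

-1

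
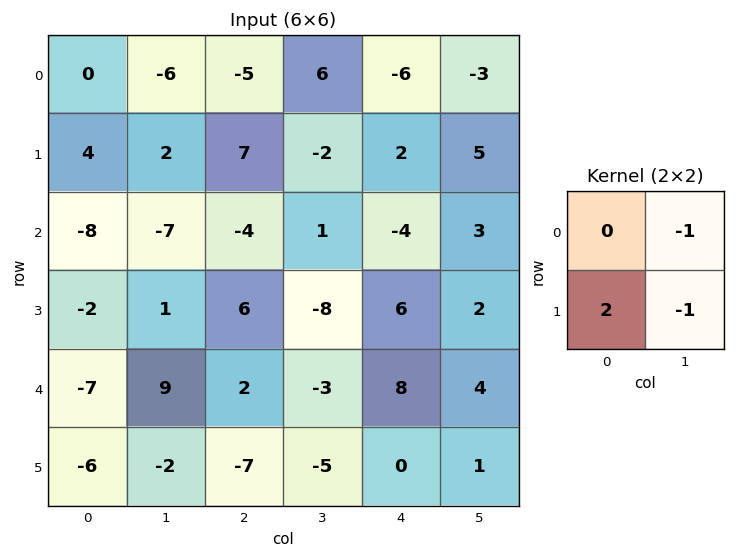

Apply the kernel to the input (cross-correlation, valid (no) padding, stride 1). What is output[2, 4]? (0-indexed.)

7

The receptive field on the input at this output position is [-4 3 / 6 2]. Elementwise product with the kernel and sum: 3·-1 + 6·2 + 2·-1.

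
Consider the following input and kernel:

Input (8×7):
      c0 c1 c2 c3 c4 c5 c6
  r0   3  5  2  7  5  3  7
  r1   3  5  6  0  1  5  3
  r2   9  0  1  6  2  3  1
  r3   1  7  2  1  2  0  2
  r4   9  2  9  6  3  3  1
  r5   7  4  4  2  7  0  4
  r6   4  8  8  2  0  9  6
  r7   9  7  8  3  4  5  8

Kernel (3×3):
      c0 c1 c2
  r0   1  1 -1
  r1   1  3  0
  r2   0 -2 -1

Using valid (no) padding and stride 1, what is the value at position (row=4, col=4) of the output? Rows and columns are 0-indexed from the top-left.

The receptive field on the input at this output position is [3 3 1 / 7 0 4 / 0 9 6]. Elementwise product with the kernel and sum: 3·1 + 3·1 + 1·-1 + 7·1 + 0·3 + 9·-2 + 6·-1.

-12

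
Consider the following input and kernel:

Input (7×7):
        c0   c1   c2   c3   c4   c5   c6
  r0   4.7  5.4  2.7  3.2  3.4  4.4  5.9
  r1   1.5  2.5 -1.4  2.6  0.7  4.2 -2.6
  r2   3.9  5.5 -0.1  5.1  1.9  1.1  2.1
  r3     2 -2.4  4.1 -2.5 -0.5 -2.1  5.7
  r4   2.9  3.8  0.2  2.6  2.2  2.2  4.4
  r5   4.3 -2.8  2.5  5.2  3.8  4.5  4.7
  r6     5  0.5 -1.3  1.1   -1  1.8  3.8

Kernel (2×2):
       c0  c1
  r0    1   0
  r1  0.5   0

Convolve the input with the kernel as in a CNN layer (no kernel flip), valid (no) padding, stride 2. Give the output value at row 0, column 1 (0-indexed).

The receptive field on the input at this output position is [2.7 3.2 / -1.4 2.6]. Elementwise product with the kernel and sum: 2.7·1 + -1.4·0.5.

2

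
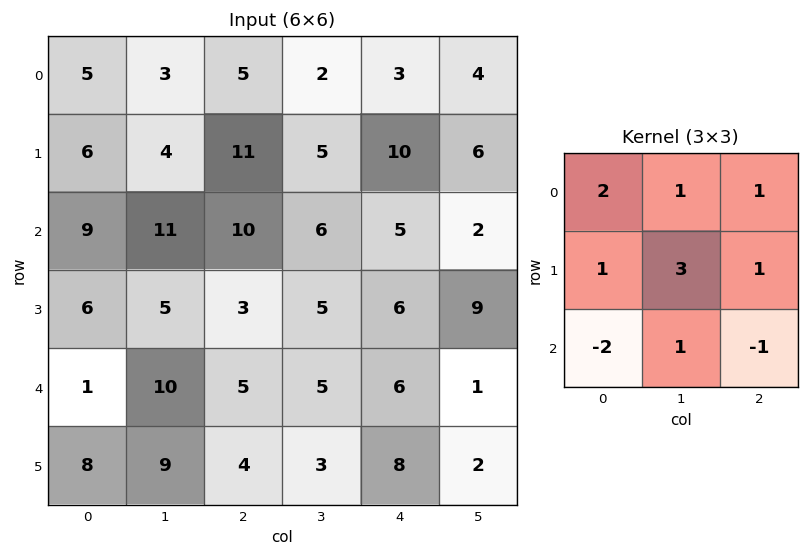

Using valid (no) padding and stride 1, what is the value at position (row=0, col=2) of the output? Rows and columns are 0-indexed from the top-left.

32

The receptive field on the input at this output position is [5 2 3 / 11 5 10 / 10 6 5]. Elementwise product with the kernel and sum: 5·2 + 2·1 + 3·1 + 11·1 + 5·3 + 10·1 + 10·-2 + 6·1 + 5·-1.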